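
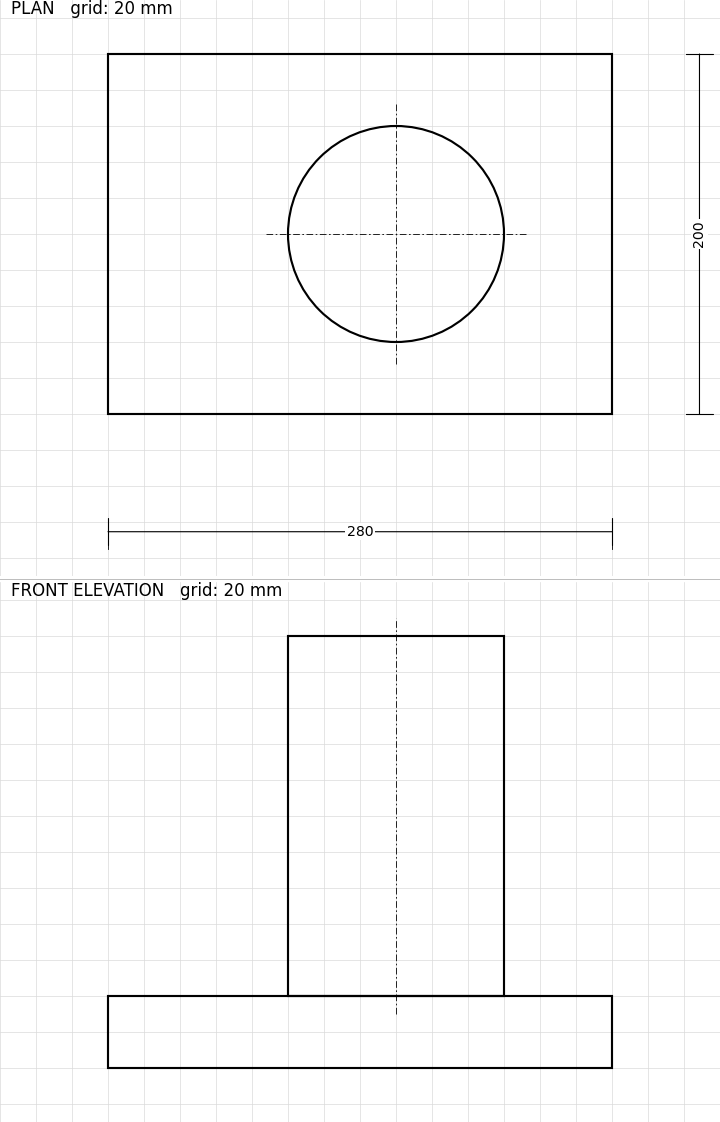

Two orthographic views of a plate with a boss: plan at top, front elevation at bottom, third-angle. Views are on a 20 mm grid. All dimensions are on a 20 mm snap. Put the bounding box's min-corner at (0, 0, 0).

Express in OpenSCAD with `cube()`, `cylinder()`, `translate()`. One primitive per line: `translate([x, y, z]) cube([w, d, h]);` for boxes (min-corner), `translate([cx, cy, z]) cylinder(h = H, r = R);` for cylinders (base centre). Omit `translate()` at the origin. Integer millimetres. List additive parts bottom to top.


cube([280, 200, 40]);
translate([160, 100, 40]) cylinder(h = 200, r = 60);


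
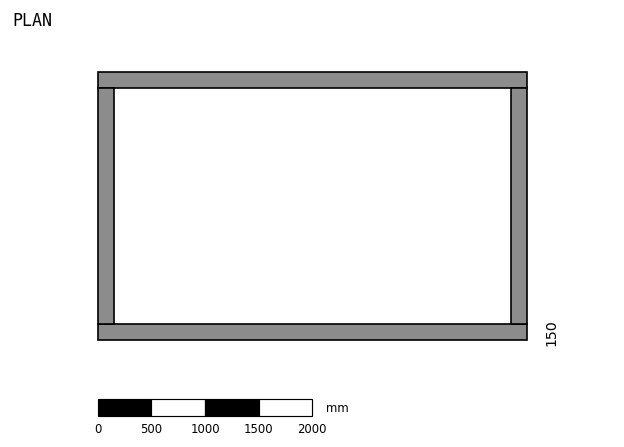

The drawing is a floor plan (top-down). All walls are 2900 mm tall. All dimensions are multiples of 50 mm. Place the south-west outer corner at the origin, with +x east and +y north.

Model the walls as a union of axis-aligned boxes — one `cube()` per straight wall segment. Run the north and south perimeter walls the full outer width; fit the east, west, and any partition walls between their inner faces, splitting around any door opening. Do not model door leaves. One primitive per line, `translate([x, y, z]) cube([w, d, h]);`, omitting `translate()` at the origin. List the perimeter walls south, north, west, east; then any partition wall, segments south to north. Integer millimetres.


cube([4000, 150, 2900]);
translate([0, 2350, 0]) cube([4000, 150, 2900]);
translate([0, 150, 0]) cube([150, 2200, 2900]);
translate([3850, 150, 0]) cube([150, 2200, 2900]);


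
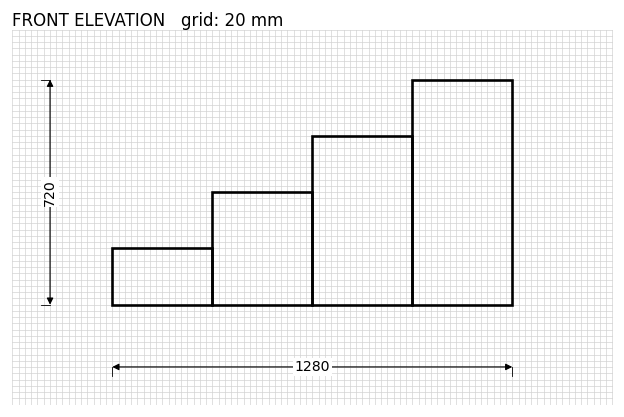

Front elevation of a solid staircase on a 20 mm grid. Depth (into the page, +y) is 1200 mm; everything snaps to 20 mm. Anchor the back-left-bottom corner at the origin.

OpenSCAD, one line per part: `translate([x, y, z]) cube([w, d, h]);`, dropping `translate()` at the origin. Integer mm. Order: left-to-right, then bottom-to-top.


cube([320, 1200, 180]);
translate([320, 0, 0]) cube([320, 1200, 360]);
translate([640, 0, 0]) cube([320, 1200, 540]);
translate([960, 0, 0]) cube([320, 1200, 720]);


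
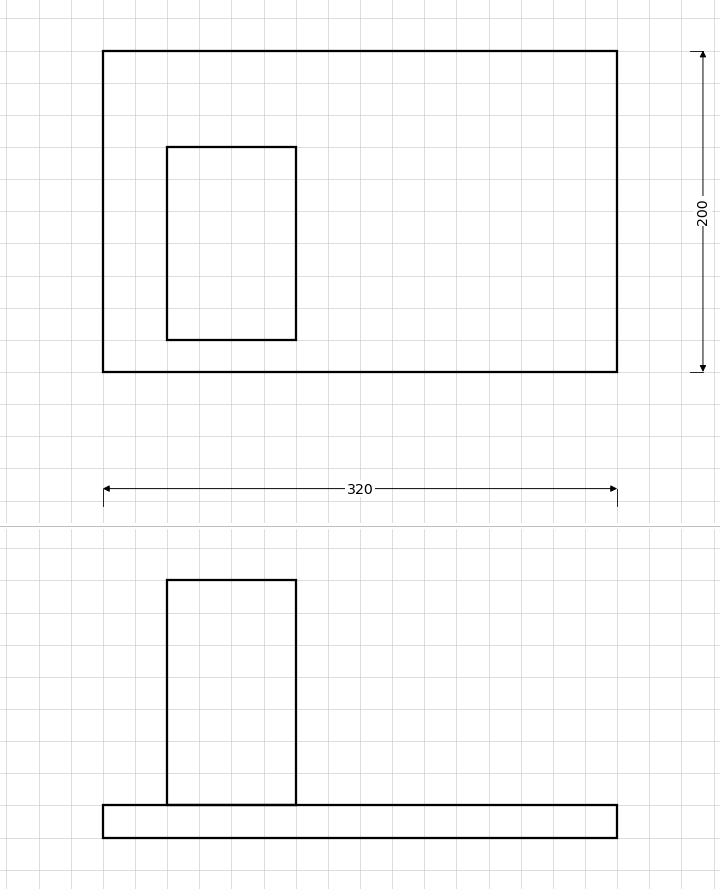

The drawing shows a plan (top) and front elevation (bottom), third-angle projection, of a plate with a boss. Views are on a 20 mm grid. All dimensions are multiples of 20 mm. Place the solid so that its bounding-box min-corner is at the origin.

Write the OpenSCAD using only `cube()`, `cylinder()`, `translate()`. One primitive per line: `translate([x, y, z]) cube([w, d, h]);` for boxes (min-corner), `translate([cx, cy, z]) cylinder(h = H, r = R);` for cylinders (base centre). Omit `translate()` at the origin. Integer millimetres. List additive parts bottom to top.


cube([320, 200, 20]);
translate([40, 20, 20]) cube([80, 120, 140]);


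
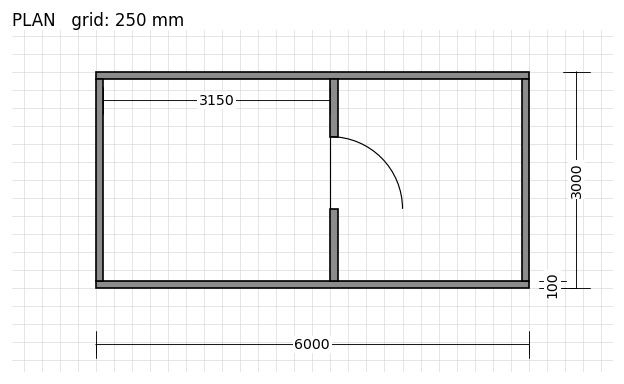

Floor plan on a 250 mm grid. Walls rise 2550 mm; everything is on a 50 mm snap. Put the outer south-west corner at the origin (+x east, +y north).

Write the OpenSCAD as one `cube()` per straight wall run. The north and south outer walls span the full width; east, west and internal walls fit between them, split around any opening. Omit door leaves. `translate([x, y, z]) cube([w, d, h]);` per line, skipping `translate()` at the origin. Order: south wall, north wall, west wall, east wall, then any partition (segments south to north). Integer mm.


cube([6000, 100, 2550]);
translate([0, 2900, 0]) cube([6000, 100, 2550]);
translate([0, 100, 0]) cube([100, 2800, 2550]);
translate([5900, 100, 0]) cube([100, 2800, 2550]);
translate([3250, 100, 0]) cube([100, 1000, 2550]);
translate([3250, 2100, 0]) cube([100, 800, 2550]);


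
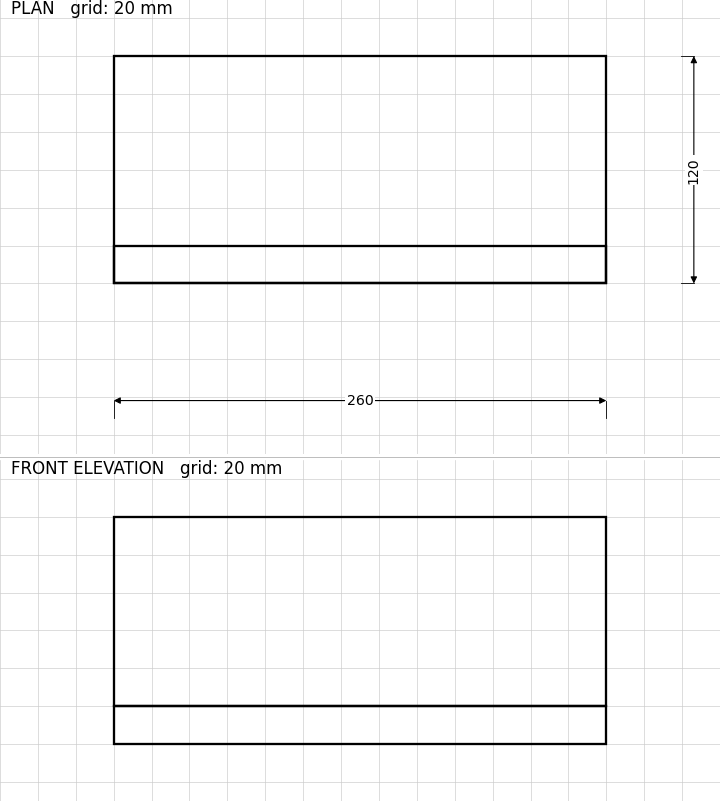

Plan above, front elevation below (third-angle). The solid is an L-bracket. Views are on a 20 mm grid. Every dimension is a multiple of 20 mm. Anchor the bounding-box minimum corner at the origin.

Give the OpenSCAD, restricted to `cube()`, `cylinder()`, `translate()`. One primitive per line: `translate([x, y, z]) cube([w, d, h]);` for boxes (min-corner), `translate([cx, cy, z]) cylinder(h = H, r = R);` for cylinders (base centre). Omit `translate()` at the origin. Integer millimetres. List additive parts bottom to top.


cube([260, 120, 20]);
translate([0, 0, 20]) cube([260, 20, 100]);


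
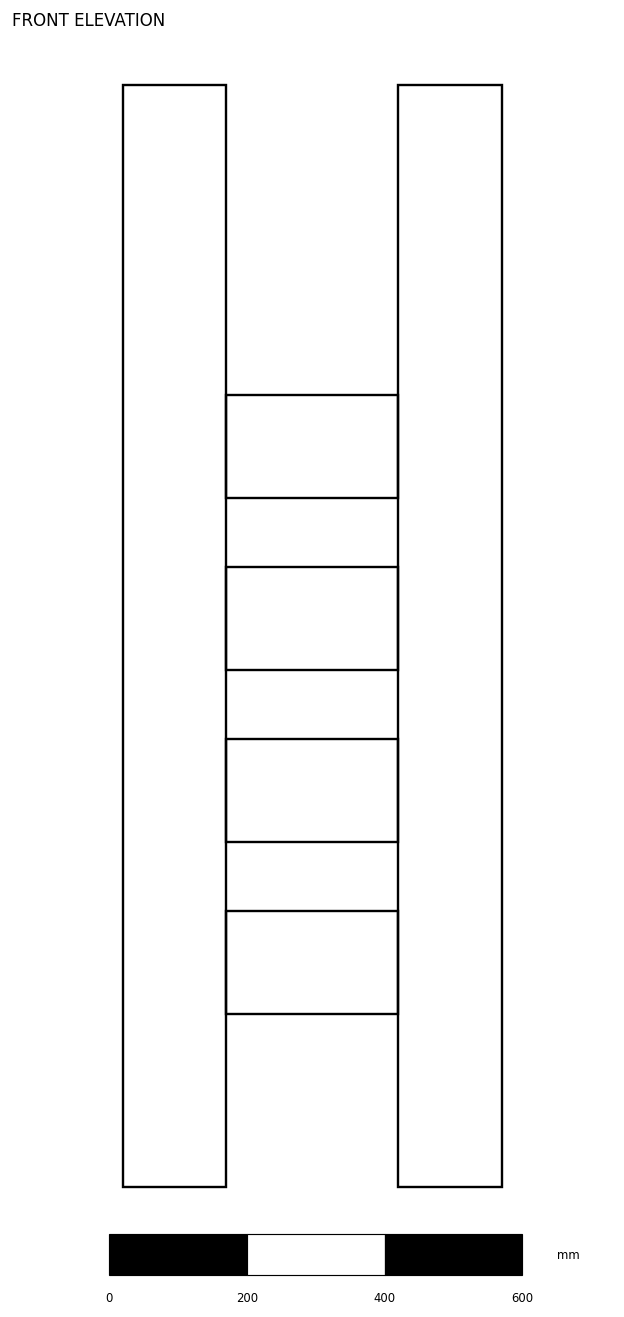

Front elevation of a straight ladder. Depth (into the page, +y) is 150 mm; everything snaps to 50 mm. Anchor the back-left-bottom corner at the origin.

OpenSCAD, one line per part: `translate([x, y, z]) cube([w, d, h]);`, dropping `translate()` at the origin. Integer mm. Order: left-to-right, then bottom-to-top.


cube([150, 150, 1600]);
translate([150, 0, 250]) cube([250, 150, 150]);
translate([150, 0, 500]) cube([250, 150, 150]);
translate([150, 0, 750]) cube([250, 150, 150]);
translate([150, 0, 1000]) cube([250, 150, 150]);
translate([400, 0, 0]) cube([150, 150, 1600]);


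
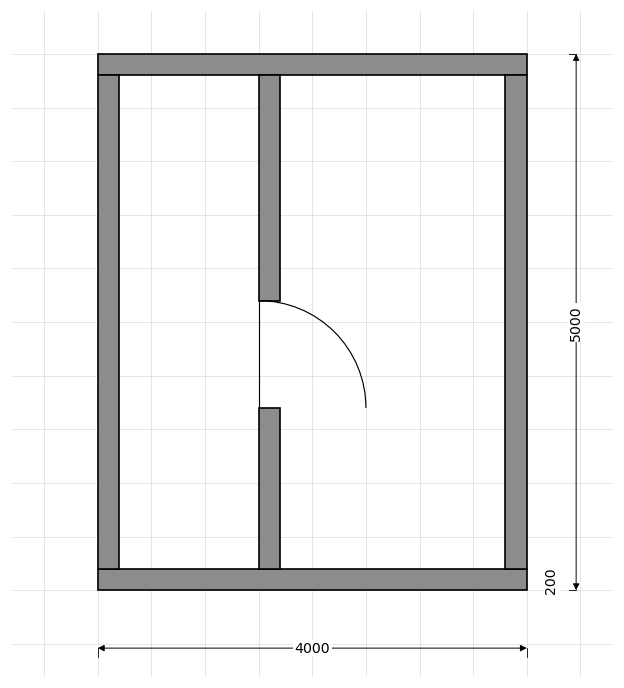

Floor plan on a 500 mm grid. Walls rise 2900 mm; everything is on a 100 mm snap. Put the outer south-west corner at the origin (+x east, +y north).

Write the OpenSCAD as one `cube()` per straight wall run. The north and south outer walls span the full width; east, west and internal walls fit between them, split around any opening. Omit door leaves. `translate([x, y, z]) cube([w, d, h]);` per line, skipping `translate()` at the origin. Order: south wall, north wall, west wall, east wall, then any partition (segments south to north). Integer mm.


cube([4000, 200, 2900]);
translate([0, 4800, 0]) cube([4000, 200, 2900]);
translate([0, 200, 0]) cube([200, 4600, 2900]);
translate([3800, 200, 0]) cube([200, 4600, 2900]);
translate([1500, 200, 0]) cube([200, 1500, 2900]);
translate([1500, 2700, 0]) cube([200, 2100, 2900]);


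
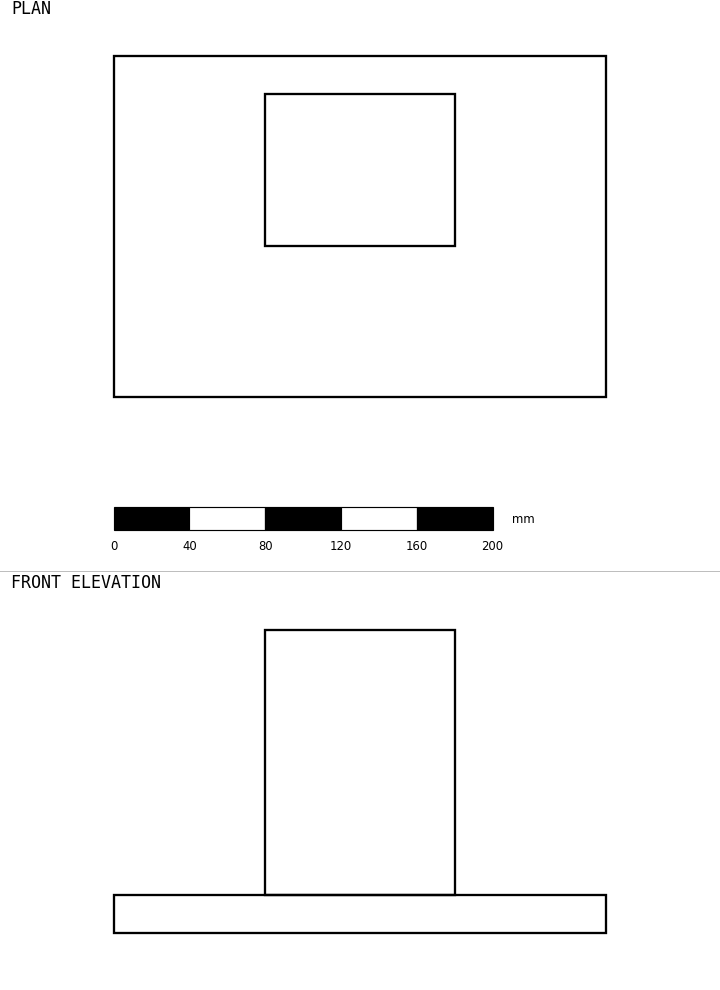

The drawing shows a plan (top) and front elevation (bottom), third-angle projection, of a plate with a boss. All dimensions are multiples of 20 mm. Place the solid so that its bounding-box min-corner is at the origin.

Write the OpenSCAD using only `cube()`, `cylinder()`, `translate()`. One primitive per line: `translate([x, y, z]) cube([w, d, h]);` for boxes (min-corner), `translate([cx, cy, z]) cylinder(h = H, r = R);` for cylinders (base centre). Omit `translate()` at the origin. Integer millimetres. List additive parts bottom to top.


cube([260, 180, 20]);
translate([80, 80, 20]) cube([100, 80, 140]);


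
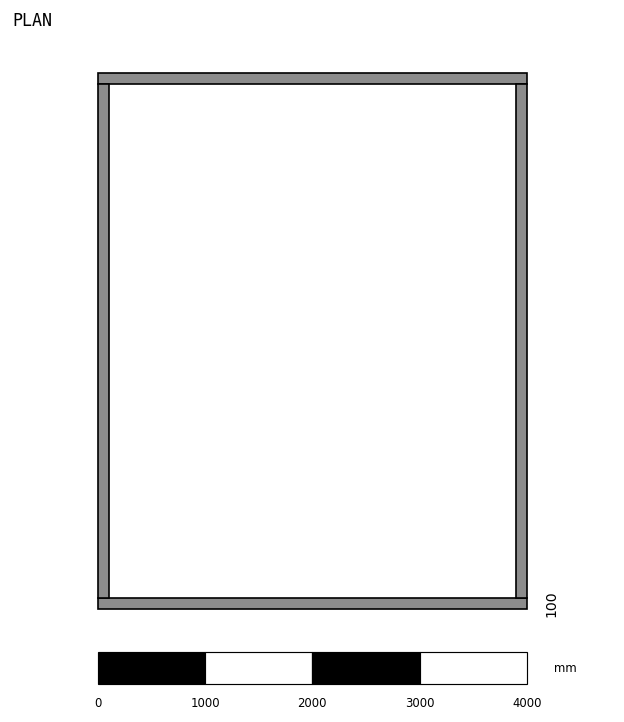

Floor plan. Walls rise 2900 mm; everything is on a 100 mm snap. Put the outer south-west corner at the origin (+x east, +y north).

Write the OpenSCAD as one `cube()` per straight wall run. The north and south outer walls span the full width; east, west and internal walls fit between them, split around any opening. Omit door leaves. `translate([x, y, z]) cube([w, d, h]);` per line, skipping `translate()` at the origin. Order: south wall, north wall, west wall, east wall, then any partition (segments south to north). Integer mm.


cube([4000, 100, 2900]);
translate([0, 4900, 0]) cube([4000, 100, 2900]);
translate([0, 100, 0]) cube([100, 4800, 2900]);
translate([3900, 100, 0]) cube([100, 4800, 2900]);


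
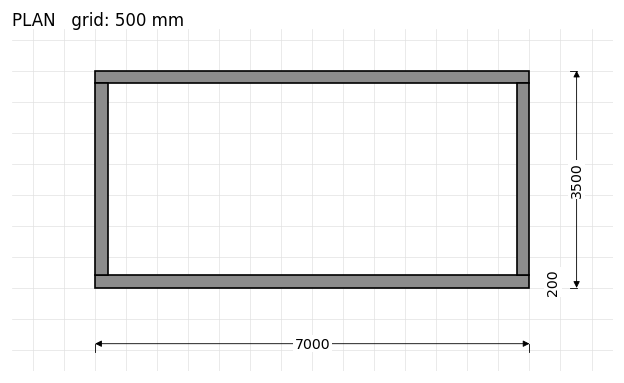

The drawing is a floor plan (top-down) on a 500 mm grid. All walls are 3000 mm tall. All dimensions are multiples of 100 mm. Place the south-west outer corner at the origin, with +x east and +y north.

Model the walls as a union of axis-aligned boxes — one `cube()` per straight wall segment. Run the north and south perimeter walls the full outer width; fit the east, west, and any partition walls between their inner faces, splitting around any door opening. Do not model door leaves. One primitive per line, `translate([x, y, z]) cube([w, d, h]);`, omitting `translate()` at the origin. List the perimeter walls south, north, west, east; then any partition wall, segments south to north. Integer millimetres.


cube([7000, 200, 3000]);
translate([0, 3300, 0]) cube([7000, 200, 3000]);
translate([0, 200, 0]) cube([200, 3100, 3000]);
translate([6800, 200, 0]) cube([200, 3100, 3000]);


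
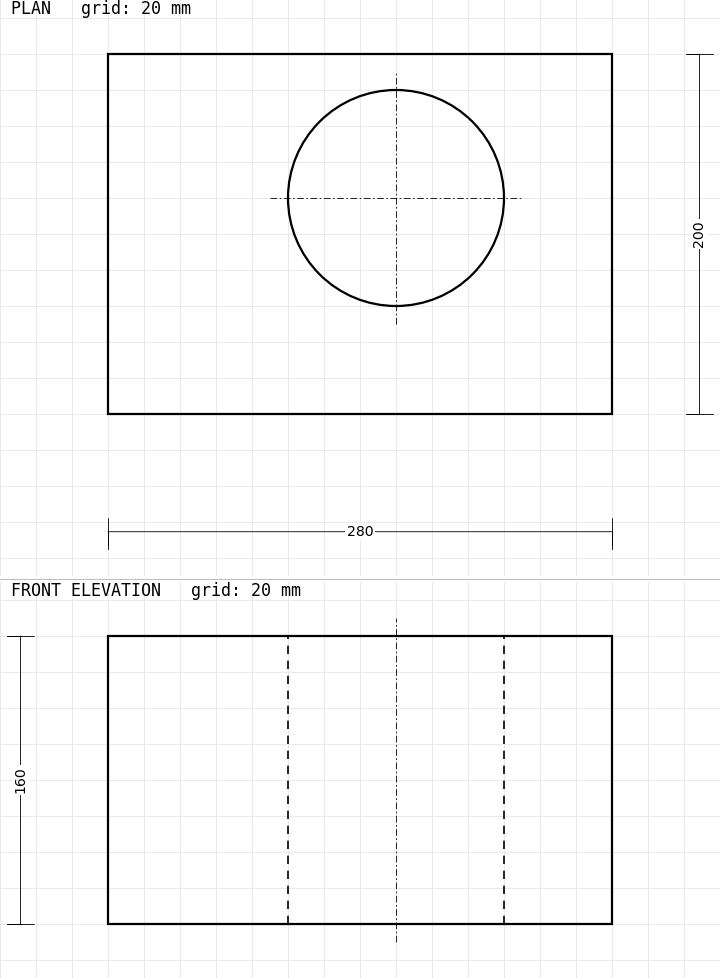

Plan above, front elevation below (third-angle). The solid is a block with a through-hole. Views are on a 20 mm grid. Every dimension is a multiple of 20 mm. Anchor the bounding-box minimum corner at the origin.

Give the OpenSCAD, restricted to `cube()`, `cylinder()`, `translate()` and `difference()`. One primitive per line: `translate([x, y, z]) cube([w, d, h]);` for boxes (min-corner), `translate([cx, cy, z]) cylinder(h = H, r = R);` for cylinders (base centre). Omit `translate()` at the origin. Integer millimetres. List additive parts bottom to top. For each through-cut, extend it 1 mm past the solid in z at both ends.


difference() {
  cube([280, 200, 160]);
  translate([160, 120, -1]) cylinder(h = 162, r = 60);
}


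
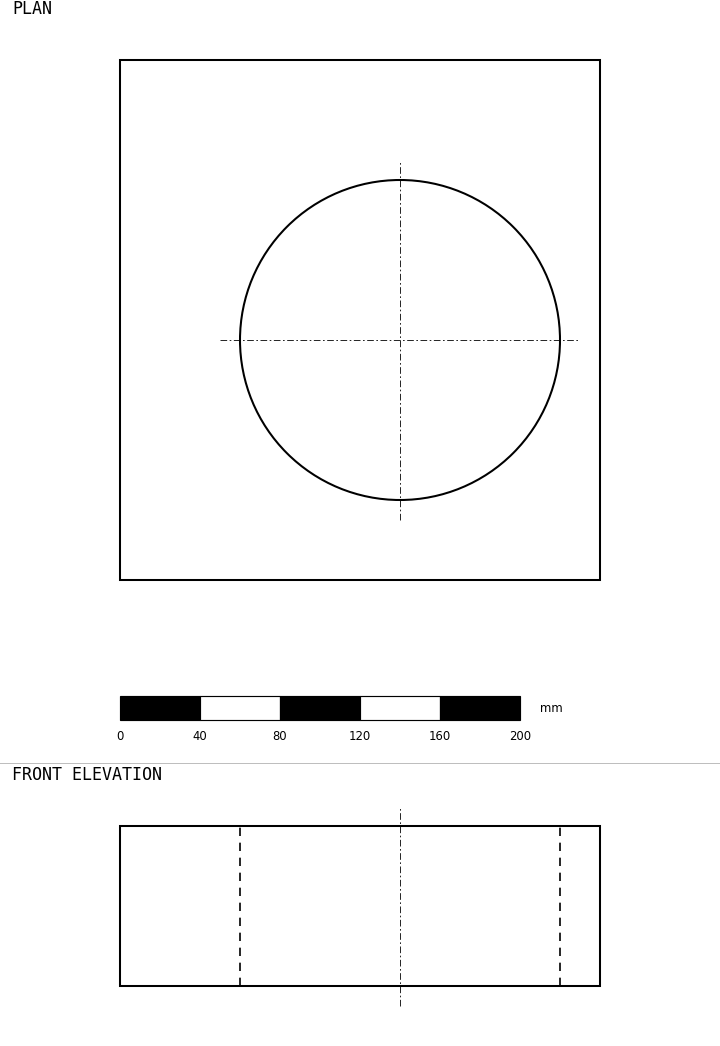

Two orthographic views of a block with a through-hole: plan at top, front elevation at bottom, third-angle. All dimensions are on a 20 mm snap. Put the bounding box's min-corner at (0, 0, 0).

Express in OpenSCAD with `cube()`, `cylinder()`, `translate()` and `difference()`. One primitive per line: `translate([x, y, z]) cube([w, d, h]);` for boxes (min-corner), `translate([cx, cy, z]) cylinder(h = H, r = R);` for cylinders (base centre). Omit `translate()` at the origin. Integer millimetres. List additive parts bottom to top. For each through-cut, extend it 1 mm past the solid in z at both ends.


difference() {
  cube([240, 260, 80]);
  translate([140, 120, -1]) cylinder(h = 82, r = 80);
}


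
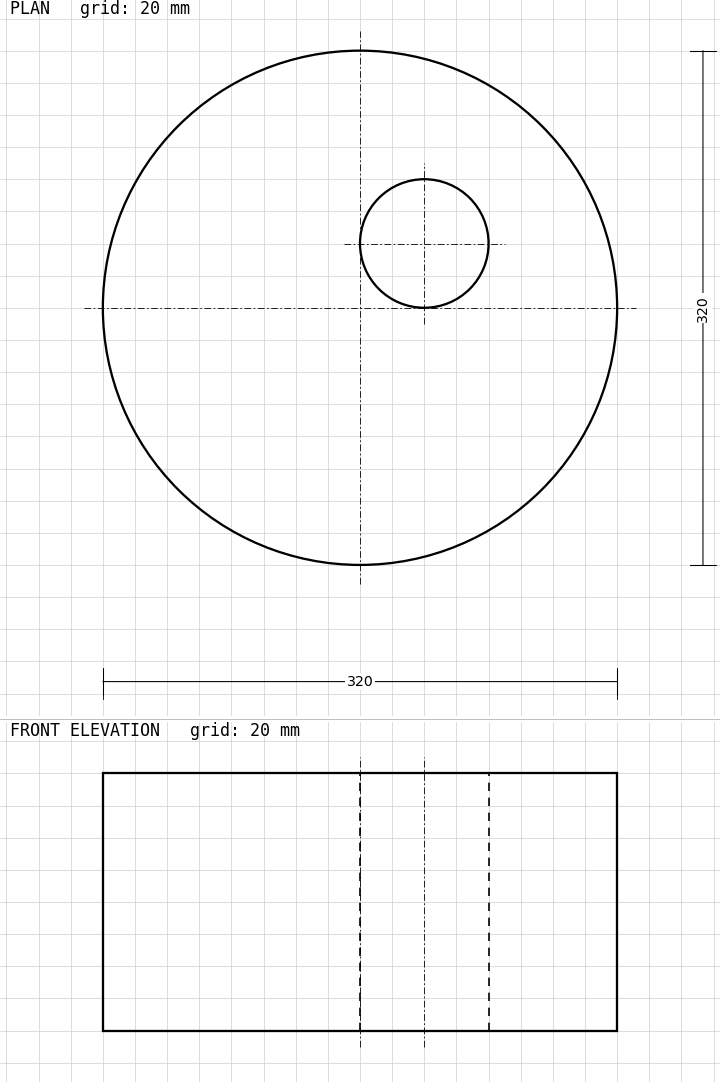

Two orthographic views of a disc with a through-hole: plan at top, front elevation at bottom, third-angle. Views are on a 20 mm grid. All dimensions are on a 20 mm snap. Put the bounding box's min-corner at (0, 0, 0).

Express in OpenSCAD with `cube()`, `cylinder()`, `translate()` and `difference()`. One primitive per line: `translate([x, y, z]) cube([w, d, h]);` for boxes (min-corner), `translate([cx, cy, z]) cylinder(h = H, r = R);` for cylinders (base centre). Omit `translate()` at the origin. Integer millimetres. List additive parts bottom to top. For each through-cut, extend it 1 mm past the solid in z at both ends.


difference() {
  translate([160, 160, 0]) cylinder(h = 160, r = 160);
  translate([200, 200, -1]) cylinder(h = 162, r = 40);
}


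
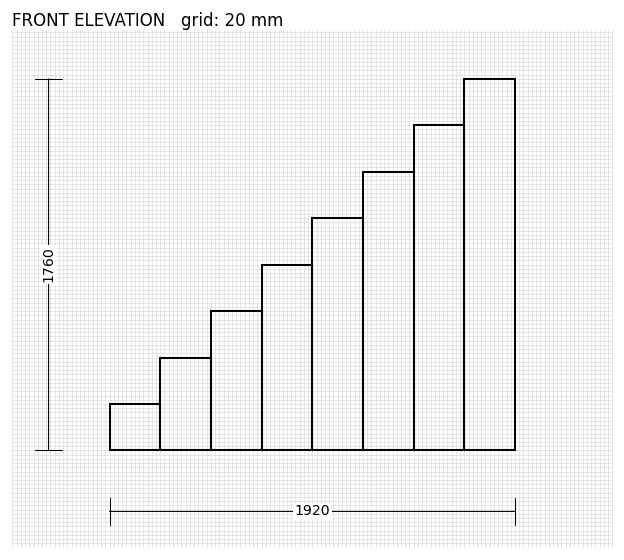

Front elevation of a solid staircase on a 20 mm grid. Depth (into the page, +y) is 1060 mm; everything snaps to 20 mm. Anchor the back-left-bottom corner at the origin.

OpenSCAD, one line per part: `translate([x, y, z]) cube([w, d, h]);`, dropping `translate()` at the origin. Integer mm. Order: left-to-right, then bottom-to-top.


cube([240, 1060, 220]);
translate([240, 0, 0]) cube([240, 1060, 440]);
translate([480, 0, 0]) cube([240, 1060, 660]);
translate([720, 0, 0]) cube([240, 1060, 880]);
translate([960, 0, 0]) cube([240, 1060, 1100]);
translate([1200, 0, 0]) cube([240, 1060, 1320]);
translate([1440, 0, 0]) cube([240, 1060, 1540]);
translate([1680, 0, 0]) cube([240, 1060, 1760]);


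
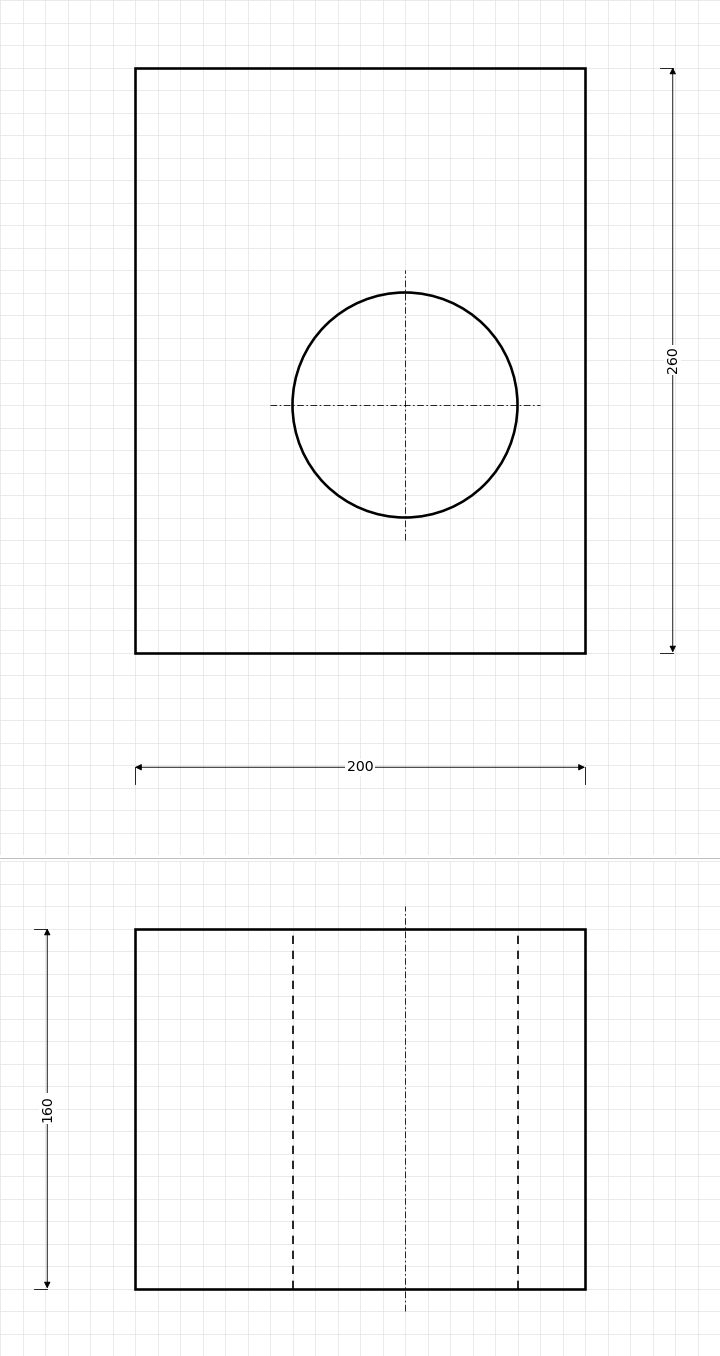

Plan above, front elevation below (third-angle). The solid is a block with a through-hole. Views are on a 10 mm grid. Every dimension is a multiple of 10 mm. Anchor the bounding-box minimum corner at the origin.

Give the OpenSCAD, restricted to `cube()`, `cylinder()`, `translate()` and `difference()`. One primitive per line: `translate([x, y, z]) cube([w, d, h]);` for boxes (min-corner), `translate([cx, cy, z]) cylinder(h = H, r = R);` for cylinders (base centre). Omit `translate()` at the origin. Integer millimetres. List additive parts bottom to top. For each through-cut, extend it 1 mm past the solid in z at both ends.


difference() {
  cube([200, 260, 160]);
  translate([120, 110, -1]) cylinder(h = 162, r = 50);
}


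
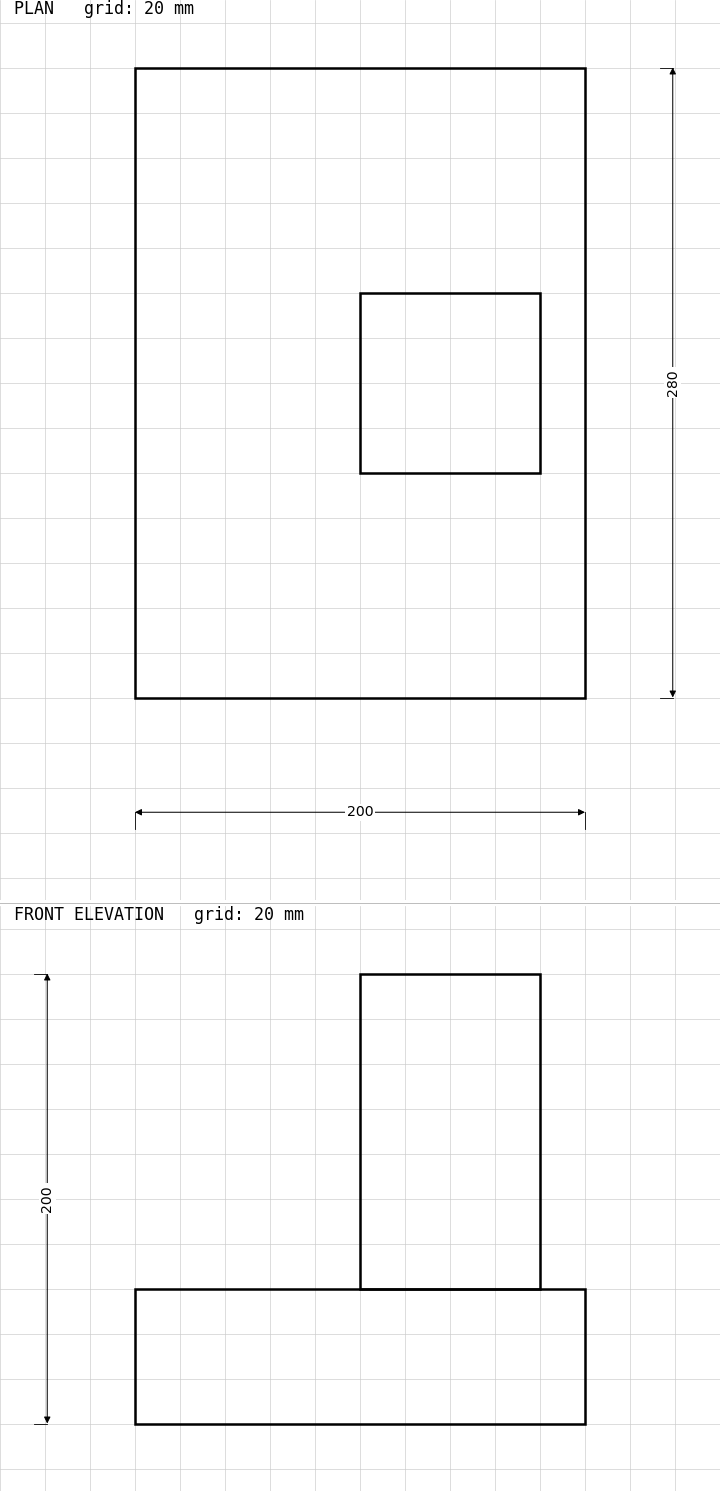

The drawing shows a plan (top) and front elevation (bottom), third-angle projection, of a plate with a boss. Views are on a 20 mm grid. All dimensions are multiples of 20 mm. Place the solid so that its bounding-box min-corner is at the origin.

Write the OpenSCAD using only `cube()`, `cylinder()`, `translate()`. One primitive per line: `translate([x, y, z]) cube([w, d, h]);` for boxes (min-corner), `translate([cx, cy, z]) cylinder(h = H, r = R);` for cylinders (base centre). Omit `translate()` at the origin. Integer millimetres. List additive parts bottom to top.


cube([200, 280, 60]);
translate([100, 100, 60]) cube([80, 80, 140]);


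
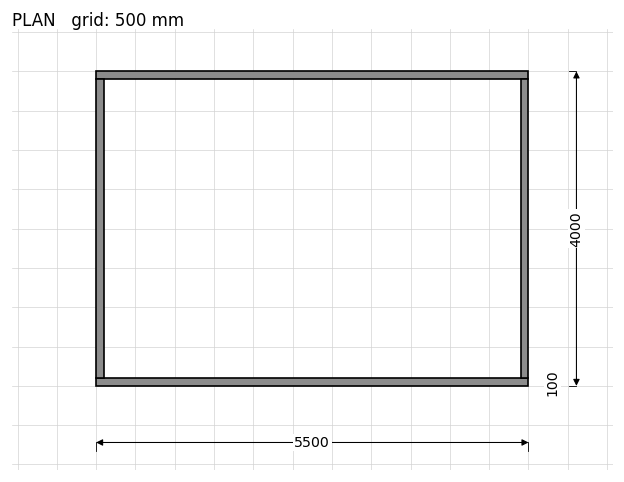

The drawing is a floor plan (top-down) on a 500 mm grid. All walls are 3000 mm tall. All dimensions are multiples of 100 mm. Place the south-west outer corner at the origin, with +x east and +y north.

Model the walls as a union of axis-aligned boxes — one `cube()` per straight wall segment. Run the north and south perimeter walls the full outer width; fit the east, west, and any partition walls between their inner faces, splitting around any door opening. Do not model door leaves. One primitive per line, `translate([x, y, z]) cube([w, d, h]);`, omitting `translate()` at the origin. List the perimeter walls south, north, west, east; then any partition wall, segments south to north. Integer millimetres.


cube([5500, 100, 3000]);
translate([0, 3900, 0]) cube([5500, 100, 3000]);
translate([0, 100, 0]) cube([100, 3800, 3000]);
translate([5400, 100, 0]) cube([100, 3800, 3000]);


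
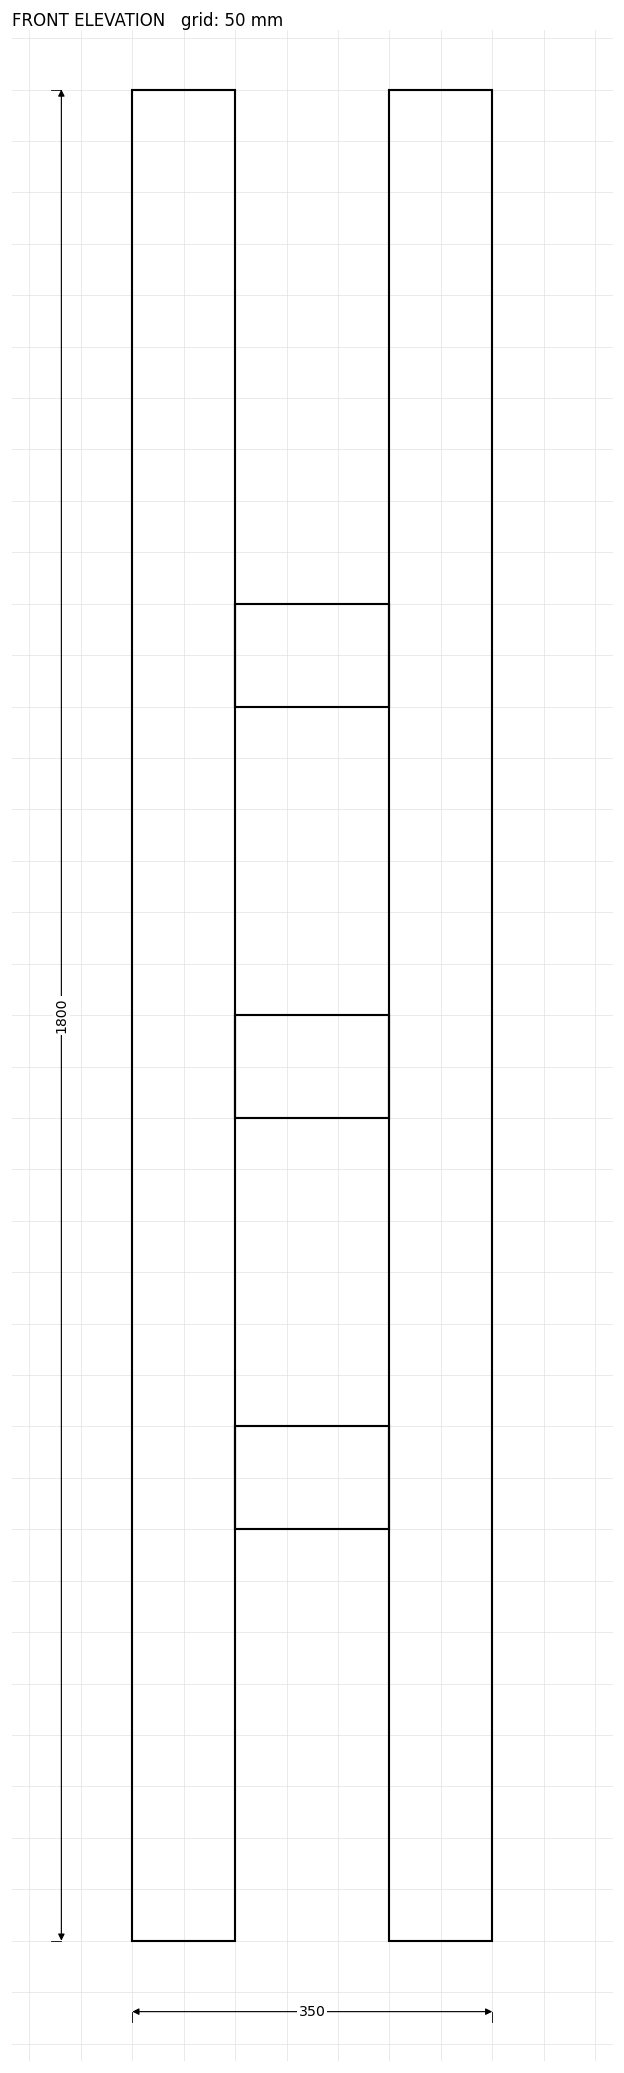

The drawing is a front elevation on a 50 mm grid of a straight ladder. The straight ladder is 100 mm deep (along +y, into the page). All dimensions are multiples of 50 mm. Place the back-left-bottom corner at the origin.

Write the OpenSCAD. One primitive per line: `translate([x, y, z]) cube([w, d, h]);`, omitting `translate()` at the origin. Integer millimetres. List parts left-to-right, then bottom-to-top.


cube([100, 100, 1800]);
translate([100, 0, 400]) cube([150, 100, 100]);
translate([100, 0, 800]) cube([150, 100, 100]);
translate([100, 0, 1200]) cube([150, 100, 100]);
translate([250, 0, 0]) cube([100, 100, 1800]);


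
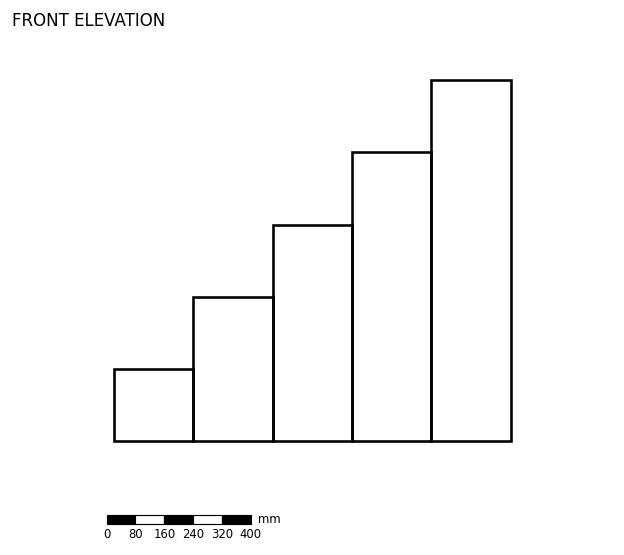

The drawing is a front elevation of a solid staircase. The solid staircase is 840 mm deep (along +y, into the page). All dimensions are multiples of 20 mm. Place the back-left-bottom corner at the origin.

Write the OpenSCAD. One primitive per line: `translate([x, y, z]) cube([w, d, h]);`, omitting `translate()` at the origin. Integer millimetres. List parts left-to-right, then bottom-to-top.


cube([220, 840, 200]);
translate([220, 0, 0]) cube([220, 840, 400]);
translate([440, 0, 0]) cube([220, 840, 600]);
translate([660, 0, 0]) cube([220, 840, 800]);
translate([880, 0, 0]) cube([220, 840, 1000]);


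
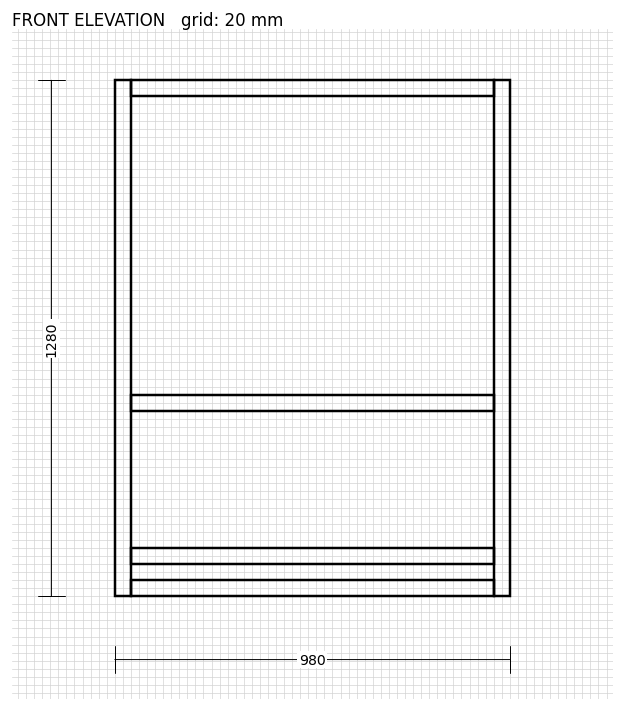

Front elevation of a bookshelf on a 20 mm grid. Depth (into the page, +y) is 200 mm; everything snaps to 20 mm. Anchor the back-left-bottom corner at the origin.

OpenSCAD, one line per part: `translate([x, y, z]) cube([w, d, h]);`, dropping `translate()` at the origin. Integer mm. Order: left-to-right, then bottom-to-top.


cube([40, 200, 1280]);
translate([40, 0, 0]) cube([900, 200, 40]);
translate([40, 0, 80]) cube([900, 200, 40]);
translate([40, 0, 460]) cube([900, 200, 40]);
translate([40, 0, 1240]) cube([900, 200, 40]);
translate([940, 0, 0]) cube([40, 200, 1280]);


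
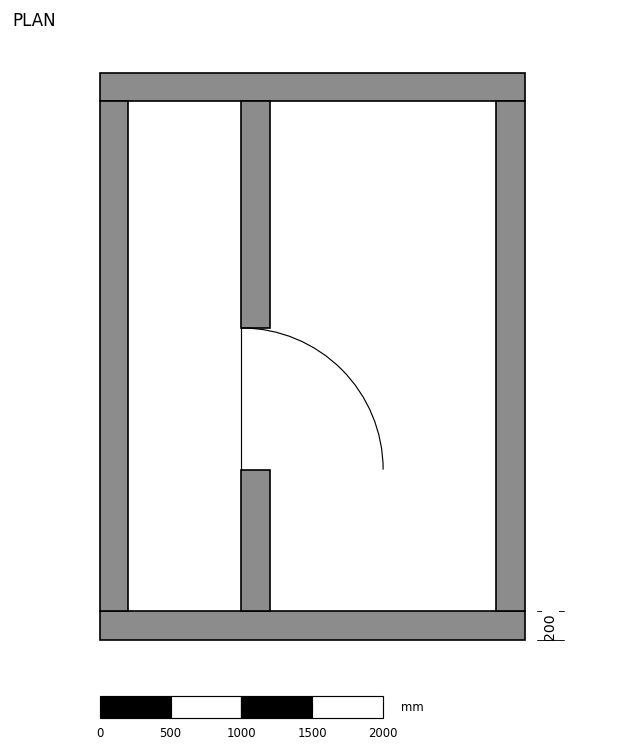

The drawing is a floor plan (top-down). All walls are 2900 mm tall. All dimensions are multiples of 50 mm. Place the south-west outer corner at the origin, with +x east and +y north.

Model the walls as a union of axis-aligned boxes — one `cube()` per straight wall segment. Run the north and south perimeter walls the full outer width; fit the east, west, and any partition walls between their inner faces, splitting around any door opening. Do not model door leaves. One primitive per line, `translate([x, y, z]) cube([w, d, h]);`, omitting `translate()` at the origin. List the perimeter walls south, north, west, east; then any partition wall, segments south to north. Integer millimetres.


cube([3000, 200, 2900]);
translate([0, 3800, 0]) cube([3000, 200, 2900]);
translate([0, 200, 0]) cube([200, 3600, 2900]);
translate([2800, 200, 0]) cube([200, 3600, 2900]);
translate([1000, 200, 0]) cube([200, 1000, 2900]);
translate([1000, 2200, 0]) cube([200, 1600, 2900]);


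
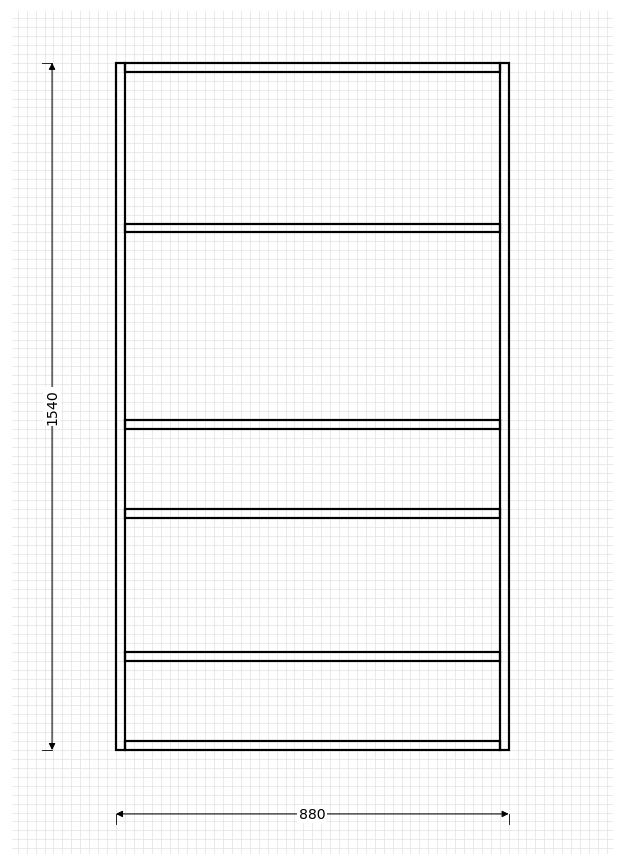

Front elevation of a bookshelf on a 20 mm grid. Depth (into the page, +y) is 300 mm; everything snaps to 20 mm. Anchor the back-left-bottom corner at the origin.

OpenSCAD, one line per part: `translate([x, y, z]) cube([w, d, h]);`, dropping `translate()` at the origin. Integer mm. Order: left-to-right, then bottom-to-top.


cube([20, 300, 1540]);
translate([20, 0, 0]) cube([840, 300, 20]);
translate([20, 0, 200]) cube([840, 300, 20]);
translate([20, 0, 520]) cube([840, 300, 20]);
translate([20, 0, 720]) cube([840, 300, 20]);
translate([20, 0, 1160]) cube([840, 300, 20]);
translate([20, 0, 1520]) cube([840, 300, 20]);
translate([860, 0, 0]) cube([20, 300, 1540]);


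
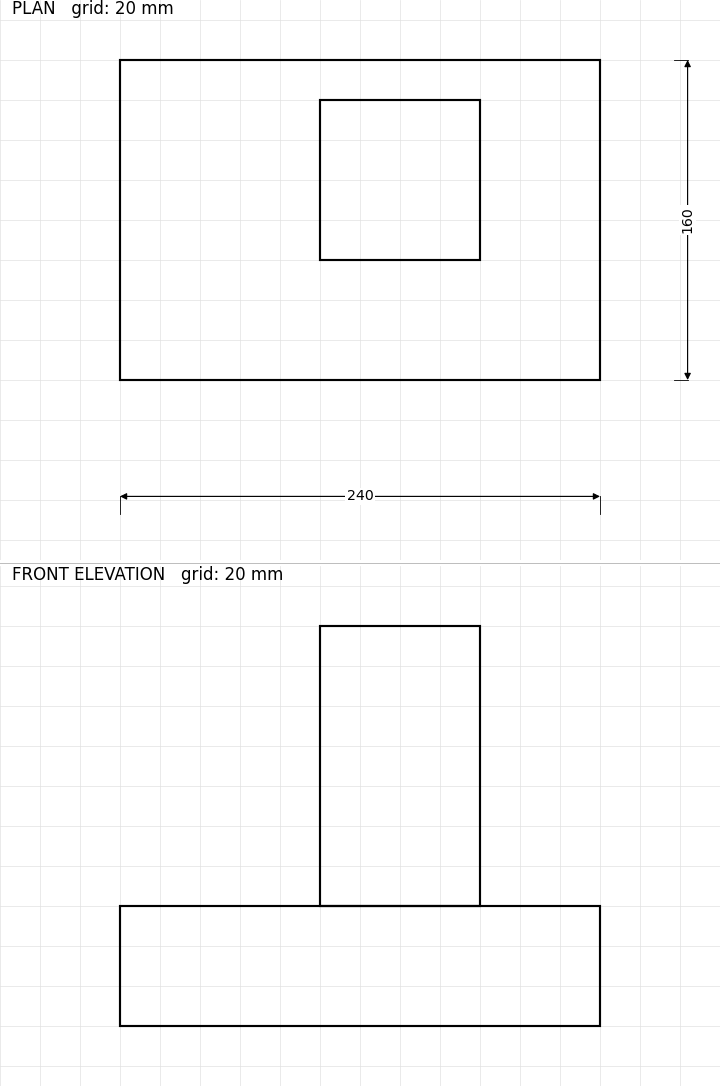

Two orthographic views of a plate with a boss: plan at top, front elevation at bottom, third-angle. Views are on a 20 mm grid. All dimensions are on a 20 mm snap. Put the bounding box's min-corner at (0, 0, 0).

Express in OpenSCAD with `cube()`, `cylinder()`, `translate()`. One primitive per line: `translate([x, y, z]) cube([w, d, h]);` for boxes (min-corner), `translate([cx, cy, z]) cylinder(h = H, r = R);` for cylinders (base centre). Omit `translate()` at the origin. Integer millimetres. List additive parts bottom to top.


cube([240, 160, 60]);
translate([100, 60, 60]) cube([80, 80, 140]);


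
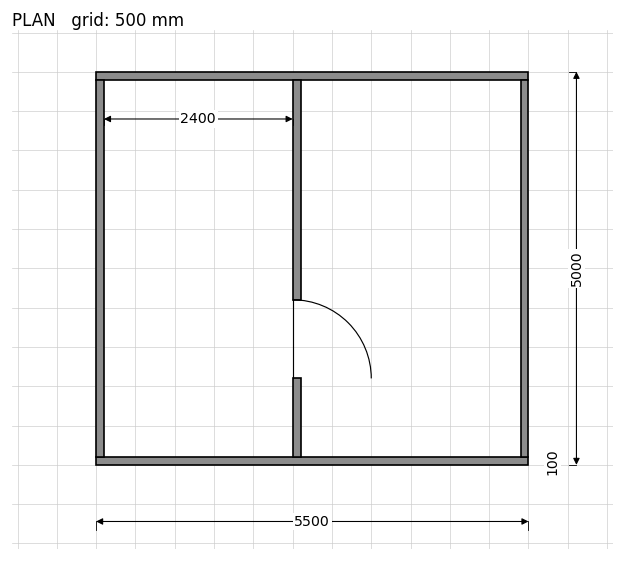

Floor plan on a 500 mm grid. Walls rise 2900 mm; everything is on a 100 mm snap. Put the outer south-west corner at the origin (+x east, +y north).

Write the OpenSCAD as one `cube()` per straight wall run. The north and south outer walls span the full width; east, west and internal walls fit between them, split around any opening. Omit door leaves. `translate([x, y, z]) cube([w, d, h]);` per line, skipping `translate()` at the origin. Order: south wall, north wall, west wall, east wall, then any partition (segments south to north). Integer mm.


cube([5500, 100, 2900]);
translate([0, 4900, 0]) cube([5500, 100, 2900]);
translate([0, 100, 0]) cube([100, 4800, 2900]);
translate([5400, 100, 0]) cube([100, 4800, 2900]);
translate([2500, 100, 0]) cube([100, 1000, 2900]);
translate([2500, 2100, 0]) cube([100, 2800, 2900]);


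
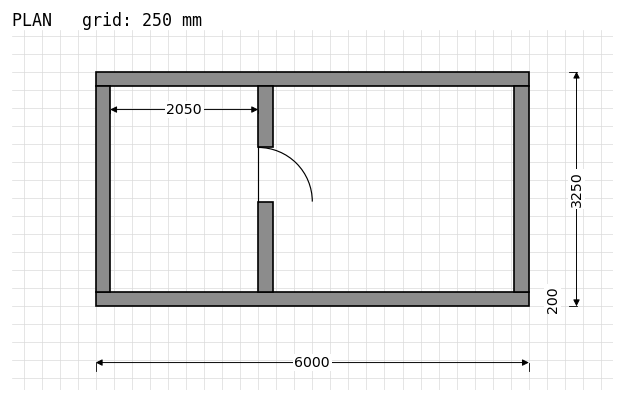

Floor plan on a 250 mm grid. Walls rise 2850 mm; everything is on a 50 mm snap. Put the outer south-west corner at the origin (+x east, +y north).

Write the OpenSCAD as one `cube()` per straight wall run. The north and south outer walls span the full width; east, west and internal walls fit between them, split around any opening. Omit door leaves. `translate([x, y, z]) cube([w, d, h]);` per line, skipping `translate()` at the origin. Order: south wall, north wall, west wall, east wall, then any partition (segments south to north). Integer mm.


cube([6000, 200, 2850]);
translate([0, 3050, 0]) cube([6000, 200, 2850]);
translate([0, 200, 0]) cube([200, 2850, 2850]);
translate([5800, 200, 0]) cube([200, 2850, 2850]);
translate([2250, 200, 0]) cube([200, 1250, 2850]);
translate([2250, 2200, 0]) cube([200, 850, 2850]);


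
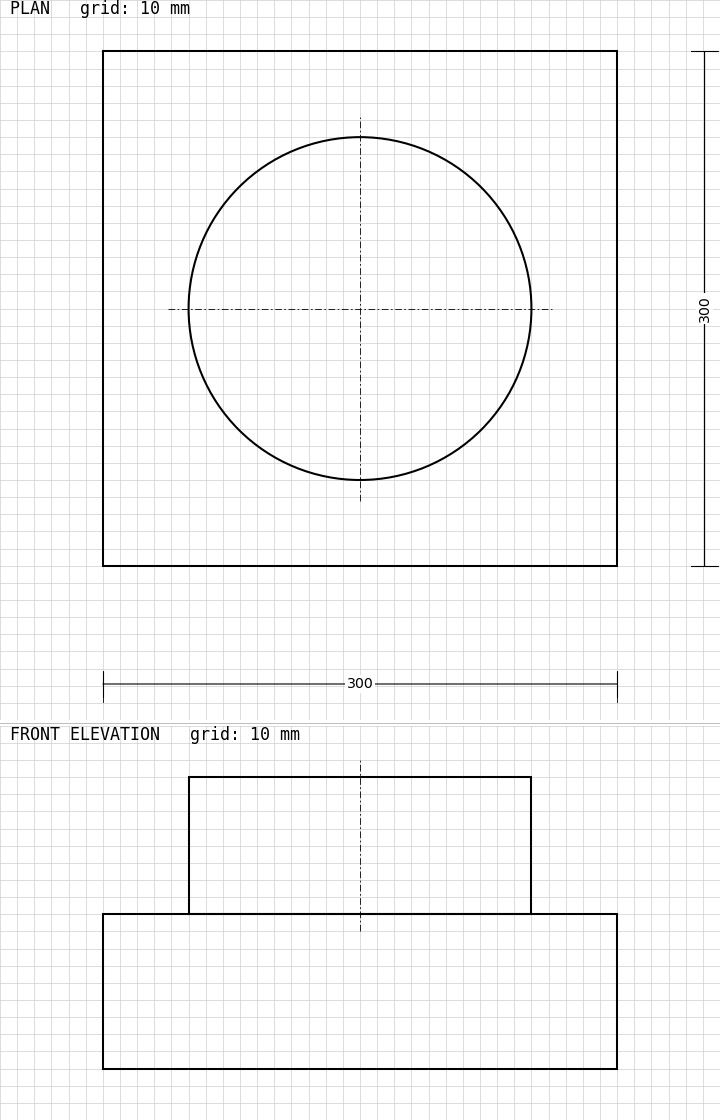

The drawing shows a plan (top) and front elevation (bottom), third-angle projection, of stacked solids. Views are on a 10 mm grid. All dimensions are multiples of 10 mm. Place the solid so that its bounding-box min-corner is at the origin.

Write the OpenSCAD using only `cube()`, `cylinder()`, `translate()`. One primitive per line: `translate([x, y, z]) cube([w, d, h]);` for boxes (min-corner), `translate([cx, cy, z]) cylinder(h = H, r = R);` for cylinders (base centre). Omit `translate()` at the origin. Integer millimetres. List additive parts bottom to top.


cube([300, 300, 90]);
translate([150, 150, 90]) cylinder(h = 80, r = 100);


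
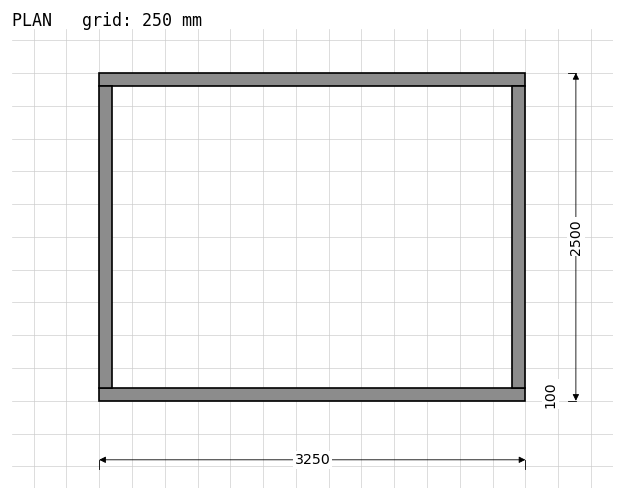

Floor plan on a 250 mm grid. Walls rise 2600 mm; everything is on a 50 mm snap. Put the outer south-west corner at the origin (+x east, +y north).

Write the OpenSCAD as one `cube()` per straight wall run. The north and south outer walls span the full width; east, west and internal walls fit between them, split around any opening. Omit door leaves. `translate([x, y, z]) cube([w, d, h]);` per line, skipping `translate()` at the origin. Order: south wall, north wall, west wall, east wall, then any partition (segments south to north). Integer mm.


cube([3250, 100, 2600]);
translate([0, 2400, 0]) cube([3250, 100, 2600]);
translate([0, 100, 0]) cube([100, 2300, 2600]);
translate([3150, 100, 0]) cube([100, 2300, 2600]);


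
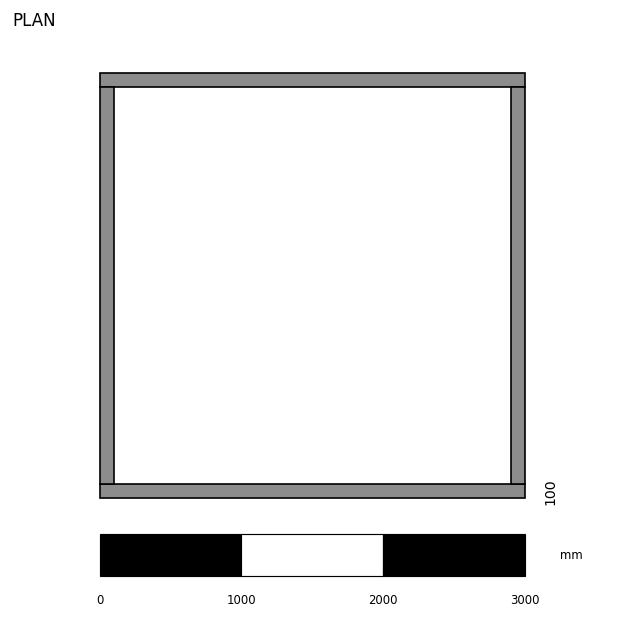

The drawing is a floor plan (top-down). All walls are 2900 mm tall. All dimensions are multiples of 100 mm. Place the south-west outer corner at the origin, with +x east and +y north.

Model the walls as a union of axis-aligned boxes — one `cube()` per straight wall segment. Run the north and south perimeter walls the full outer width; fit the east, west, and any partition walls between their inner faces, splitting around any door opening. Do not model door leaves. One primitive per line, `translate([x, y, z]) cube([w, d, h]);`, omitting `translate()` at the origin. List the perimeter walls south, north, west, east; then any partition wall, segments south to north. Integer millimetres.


cube([3000, 100, 2900]);
translate([0, 2900, 0]) cube([3000, 100, 2900]);
translate([0, 100, 0]) cube([100, 2800, 2900]);
translate([2900, 100, 0]) cube([100, 2800, 2900]);


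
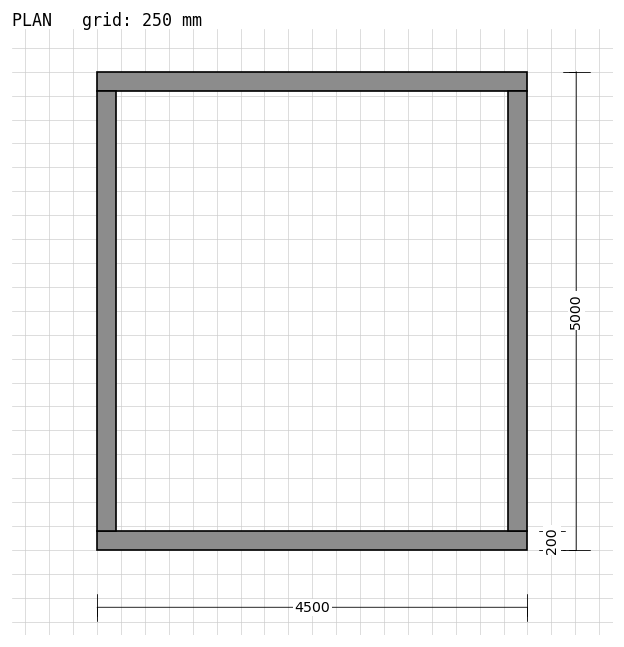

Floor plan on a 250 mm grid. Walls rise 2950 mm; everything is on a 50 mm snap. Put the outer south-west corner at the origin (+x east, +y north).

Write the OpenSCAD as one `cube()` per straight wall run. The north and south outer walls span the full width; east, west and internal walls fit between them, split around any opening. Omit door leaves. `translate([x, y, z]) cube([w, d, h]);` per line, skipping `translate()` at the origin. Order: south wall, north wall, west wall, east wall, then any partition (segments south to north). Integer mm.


cube([4500, 200, 2950]);
translate([0, 4800, 0]) cube([4500, 200, 2950]);
translate([0, 200, 0]) cube([200, 4600, 2950]);
translate([4300, 200, 0]) cube([200, 4600, 2950]);


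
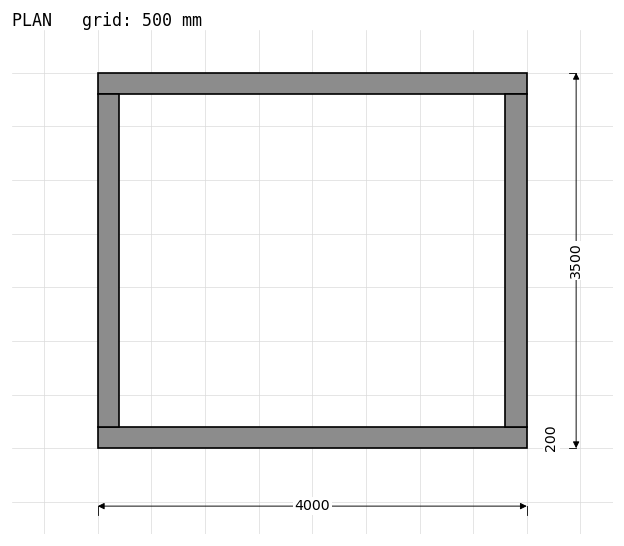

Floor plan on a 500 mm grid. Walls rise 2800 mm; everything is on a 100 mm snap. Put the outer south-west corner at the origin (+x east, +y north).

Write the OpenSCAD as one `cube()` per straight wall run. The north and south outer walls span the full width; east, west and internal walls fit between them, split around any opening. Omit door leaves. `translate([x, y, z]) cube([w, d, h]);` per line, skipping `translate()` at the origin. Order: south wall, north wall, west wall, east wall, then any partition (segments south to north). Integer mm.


cube([4000, 200, 2800]);
translate([0, 3300, 0]) cube([4000, 200, 2800]);
translate([0, 200, 0]) cube([200, 3100, 2800]);
translate([3800, 200, 0]) cube([200, 3100, 2800]);


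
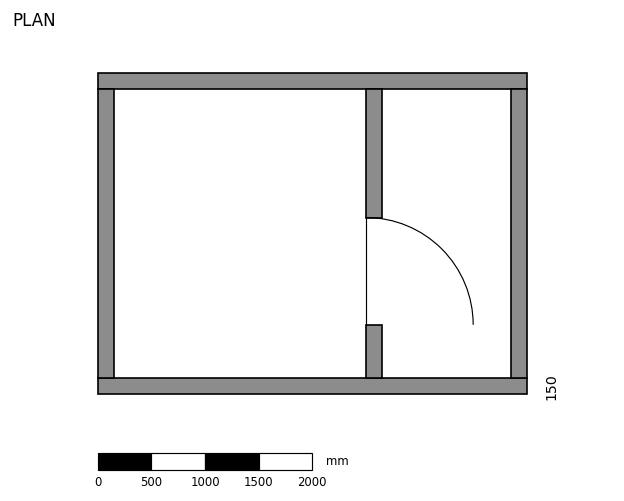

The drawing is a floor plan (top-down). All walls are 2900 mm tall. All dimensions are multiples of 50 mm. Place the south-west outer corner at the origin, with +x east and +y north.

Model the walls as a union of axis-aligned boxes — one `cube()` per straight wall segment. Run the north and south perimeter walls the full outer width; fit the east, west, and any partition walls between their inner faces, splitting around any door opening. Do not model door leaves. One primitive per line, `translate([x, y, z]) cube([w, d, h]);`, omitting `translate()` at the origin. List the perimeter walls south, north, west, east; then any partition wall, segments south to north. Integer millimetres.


cube([4000, 150, 2900]);
translate([0, 2850, 0]) cube([4000, 150, 2900]);
translate([0, 150, 0]) cube([150, 2700, 2900]);
translate([3850, 150, 0]) cube([150, 2700, 2900]);
translate([2500, 150, 0]) cube([150, 500, 2900]);
translate([2500, 1650, 0]) cube([150, 1200, 2900]);


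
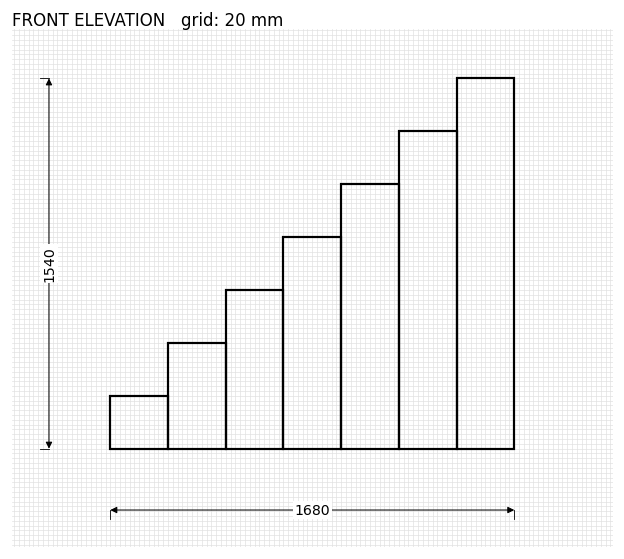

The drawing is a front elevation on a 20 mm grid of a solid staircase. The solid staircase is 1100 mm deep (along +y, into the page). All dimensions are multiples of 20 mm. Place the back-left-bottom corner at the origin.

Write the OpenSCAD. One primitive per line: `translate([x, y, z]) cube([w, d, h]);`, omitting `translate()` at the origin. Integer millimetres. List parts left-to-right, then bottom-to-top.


cube([240, 1100, 220]);
translate([240, 0, 0]) cube([240, 1100, 440]);
translate([480, 0, 0]) cube([240, 1100, 660]);
translate([720, 0, 0]) cube([240, 1100, 880]);
translate([960, 0, 0]) cube([240, 1100, 1100]);
translate([1200, 0, 0]) cube([240, 1100, 1320]);
translate([1440, 0, 0]) cube([240, 1100, 1540]);


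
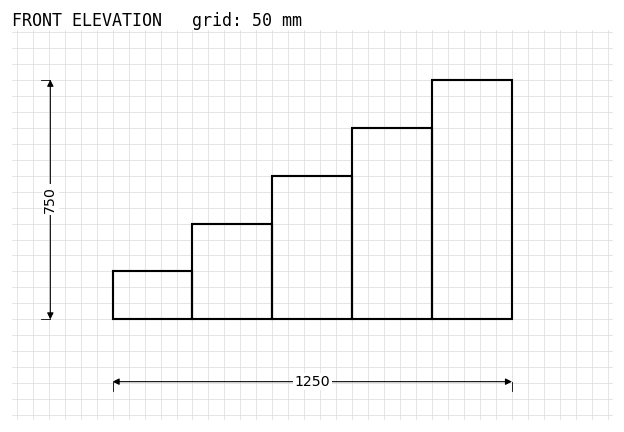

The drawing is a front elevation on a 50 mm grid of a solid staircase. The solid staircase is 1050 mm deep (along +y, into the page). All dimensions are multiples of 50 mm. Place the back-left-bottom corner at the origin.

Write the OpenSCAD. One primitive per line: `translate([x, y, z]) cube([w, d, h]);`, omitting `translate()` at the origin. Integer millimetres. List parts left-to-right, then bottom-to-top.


cube([250, 1050, 150]);
translate([250, 0, 0]) cube([250, 1050, 300]);
translate([500, 0, 0]) cube([250, 1050, 450]);
translate([750, 0, 0]) cube([250, 1050, 600]);
translate([1000, 0, 0]) cube([250, 1050, 750]);


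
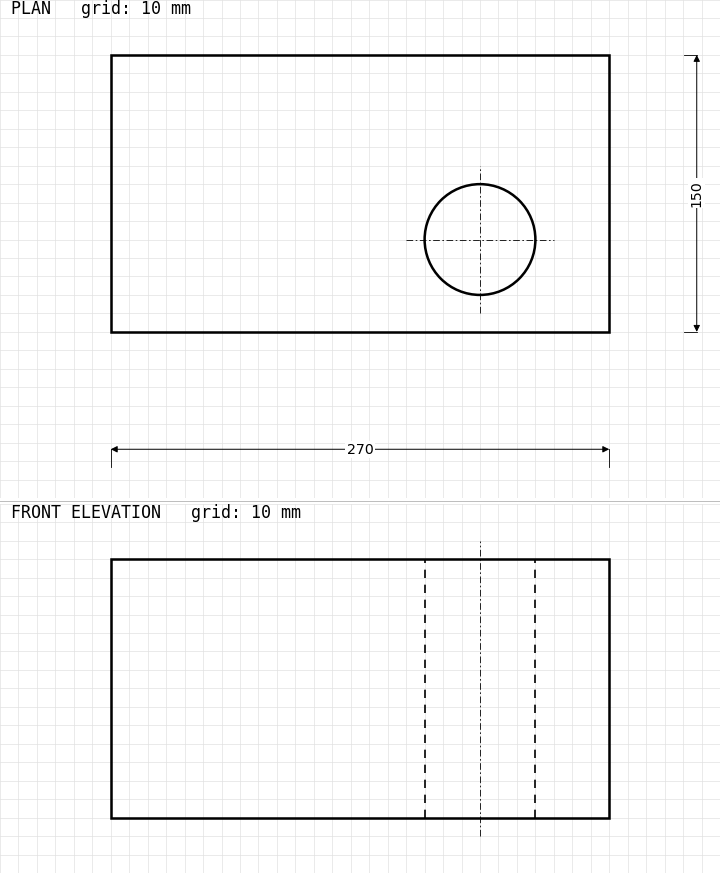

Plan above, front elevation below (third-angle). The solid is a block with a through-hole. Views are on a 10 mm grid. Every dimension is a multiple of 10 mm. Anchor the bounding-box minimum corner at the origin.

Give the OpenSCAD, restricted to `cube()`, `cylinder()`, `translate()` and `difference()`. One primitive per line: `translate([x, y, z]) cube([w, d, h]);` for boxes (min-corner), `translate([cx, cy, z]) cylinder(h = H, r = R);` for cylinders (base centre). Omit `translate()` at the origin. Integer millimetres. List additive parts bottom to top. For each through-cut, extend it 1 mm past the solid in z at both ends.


difference() {
  cube([270, 150, 140]);
  translate([200, 50, -1]) cylinder(h = 142, r = 30);
}


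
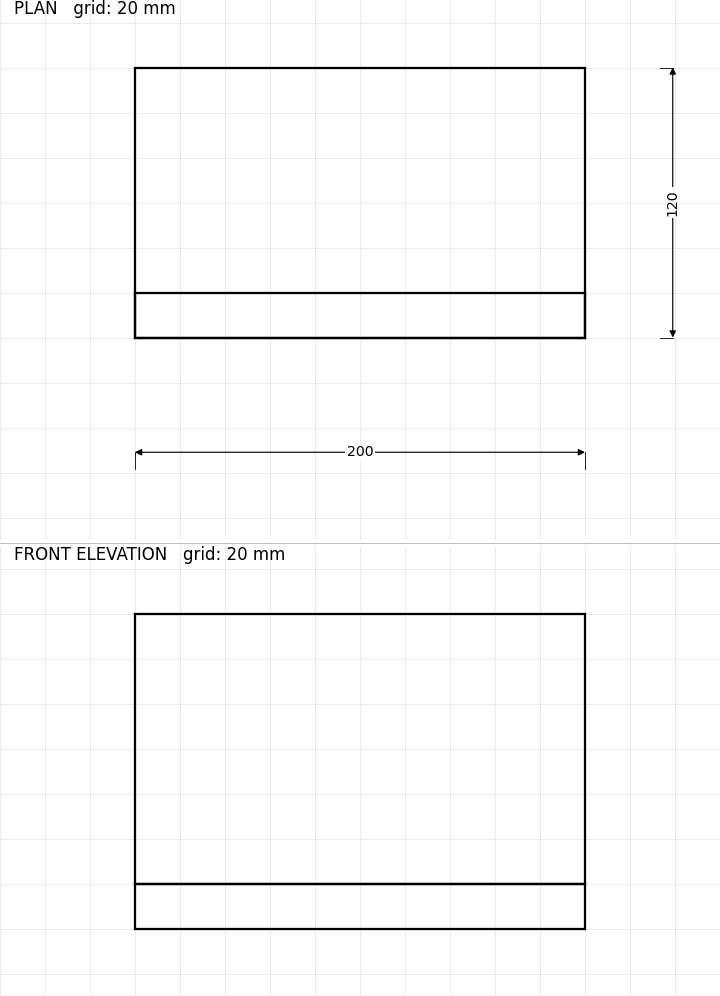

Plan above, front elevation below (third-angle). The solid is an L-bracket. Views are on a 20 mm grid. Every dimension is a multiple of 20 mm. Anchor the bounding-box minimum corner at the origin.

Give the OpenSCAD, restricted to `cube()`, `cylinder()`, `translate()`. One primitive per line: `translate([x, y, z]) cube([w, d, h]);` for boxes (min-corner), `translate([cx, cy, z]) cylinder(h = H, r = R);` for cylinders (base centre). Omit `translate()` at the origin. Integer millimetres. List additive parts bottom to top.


cube([200, 120, 20]);
translate([0, 0, 20]) cube([200, 20, 120]);


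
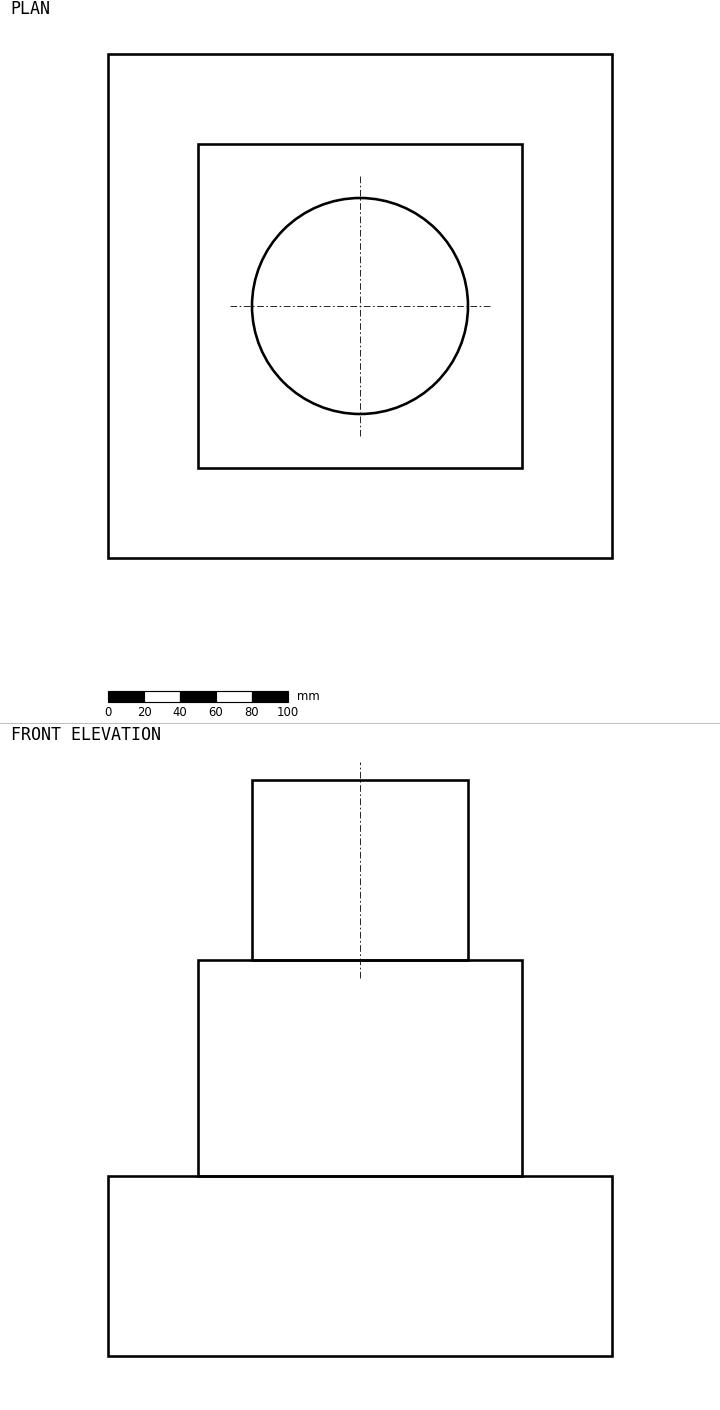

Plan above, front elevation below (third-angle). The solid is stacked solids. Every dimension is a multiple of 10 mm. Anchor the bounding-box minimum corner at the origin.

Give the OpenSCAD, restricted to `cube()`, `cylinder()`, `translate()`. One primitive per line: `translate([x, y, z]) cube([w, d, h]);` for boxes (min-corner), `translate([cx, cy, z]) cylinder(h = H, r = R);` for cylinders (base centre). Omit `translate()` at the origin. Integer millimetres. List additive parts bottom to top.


cube([280, 280, 100]);
translate([50, 50, 100]) cube([180, 180, 120]);
translate([140, 140, 220]) cylinder(h = 100, r = 60);


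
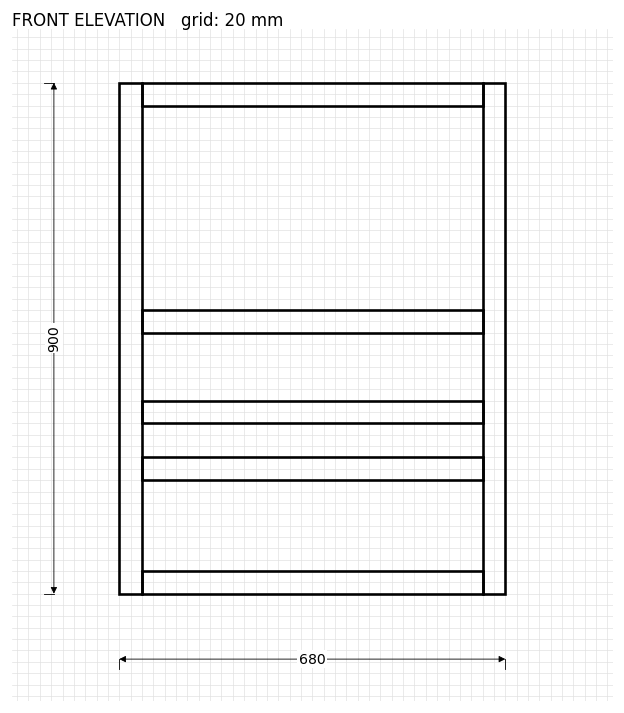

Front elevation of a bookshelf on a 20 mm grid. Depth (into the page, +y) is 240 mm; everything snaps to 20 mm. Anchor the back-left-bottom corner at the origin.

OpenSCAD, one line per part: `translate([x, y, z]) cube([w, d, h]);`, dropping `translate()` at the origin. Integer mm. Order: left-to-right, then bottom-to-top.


cube([40, 240, 900]);
translate([40, 0, 0]) cube([600, 240, 40]);
translate([40, 0, 200]) cube([600, 240, 40]);
translate([40, 0, 300]) cube([600, 240, 40]);
translate([40, 0, 460]) cube([600, 240, 40]);
translate([40, 0, 860]) cube([600, 240, 40]);
translate([640, 0, 0]) cube([40, 240, 900]);


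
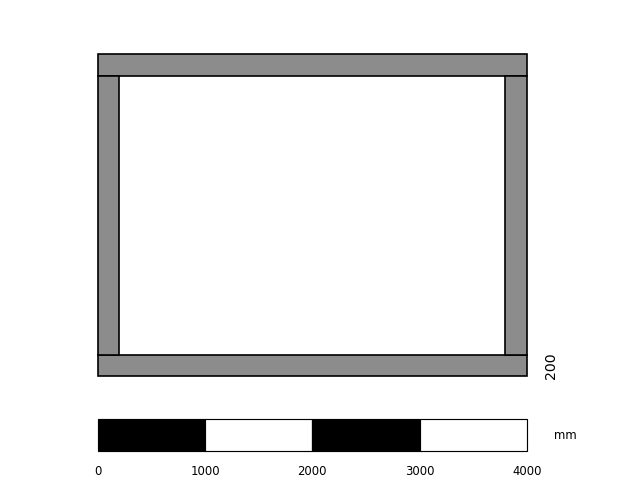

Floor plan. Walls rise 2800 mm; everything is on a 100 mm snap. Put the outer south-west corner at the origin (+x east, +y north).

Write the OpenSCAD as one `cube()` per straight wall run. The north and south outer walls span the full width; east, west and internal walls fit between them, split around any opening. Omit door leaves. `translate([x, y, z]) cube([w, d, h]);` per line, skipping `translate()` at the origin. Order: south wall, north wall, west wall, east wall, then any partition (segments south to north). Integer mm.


cube([4000, 200, 2800]);
translate([0, 2800, 0]) cube([4000, 200, 2800]);
translate([0, 200, 0]) cube([200, 2600, 2800]);
translate([3800, 200, 0]) cube([200, 2600, 2800]);
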